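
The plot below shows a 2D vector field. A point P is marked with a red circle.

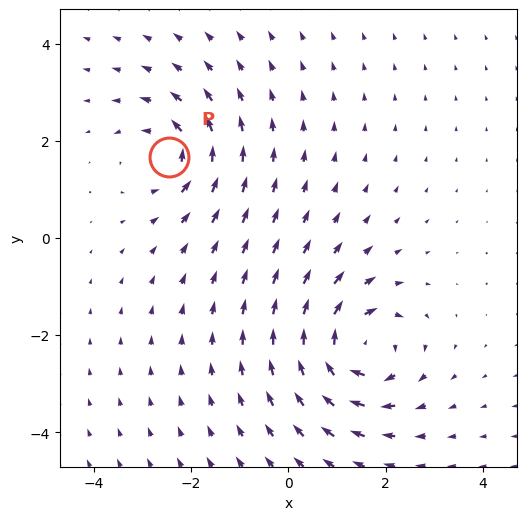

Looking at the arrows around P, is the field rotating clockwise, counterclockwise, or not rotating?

counterclockwise

Near P at (-2.5, 1.7) the arrows circulate counterclockwise. The curl (z-component) there is about +4; positive curl means counterclockwise rotation.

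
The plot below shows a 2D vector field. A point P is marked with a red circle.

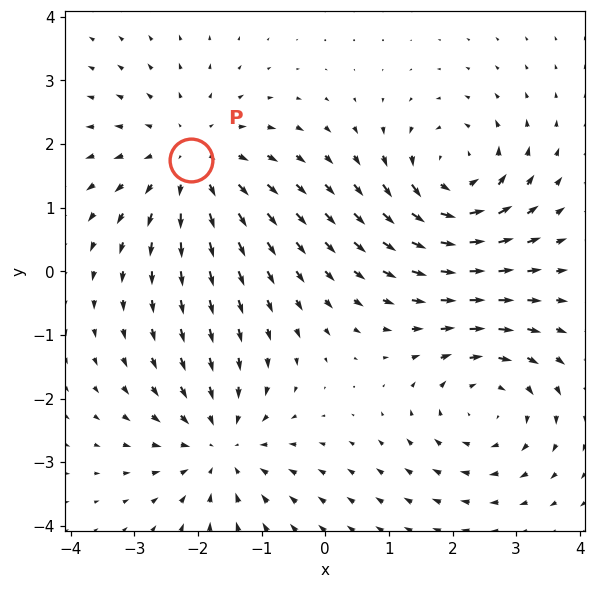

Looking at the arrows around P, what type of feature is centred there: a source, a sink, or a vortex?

source

At P (-2.1, 1.7) the arrows spread outward. Divergence about +4, curl ≈0 — positive divergence with near-zero curl is a source.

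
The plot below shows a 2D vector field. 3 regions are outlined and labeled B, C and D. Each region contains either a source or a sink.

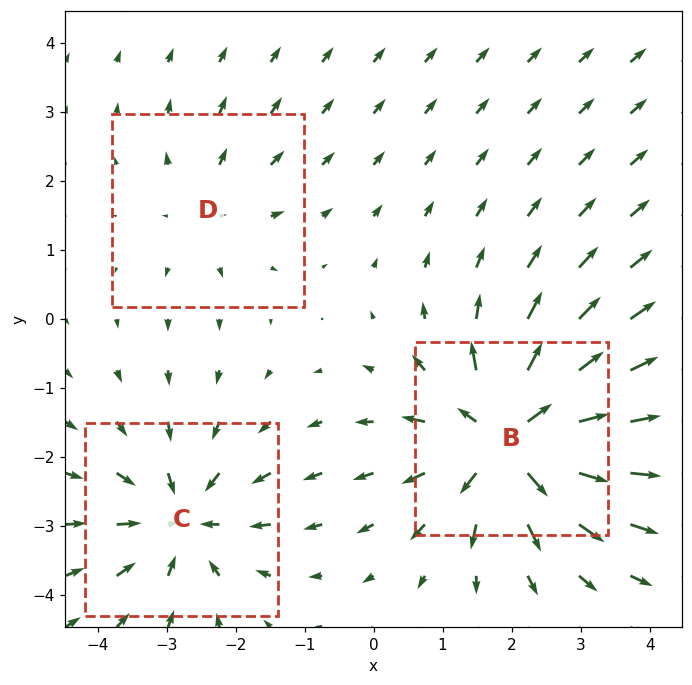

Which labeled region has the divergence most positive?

B

Divergence at each region's feature centre — B: about +6, C: about -4, D: about +2. Region B is most positive.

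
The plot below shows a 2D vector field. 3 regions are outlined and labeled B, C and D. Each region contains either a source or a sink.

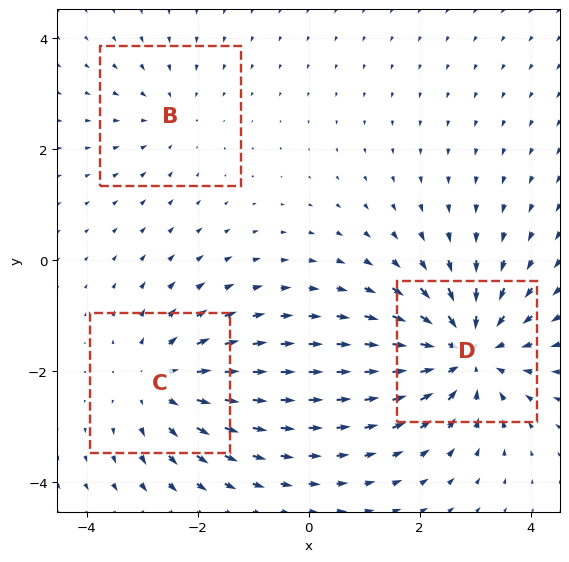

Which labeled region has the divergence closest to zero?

Divergence at each region's feature centre — B: about -2, C: about +3, D: about -5. Region B is closest to zero.

B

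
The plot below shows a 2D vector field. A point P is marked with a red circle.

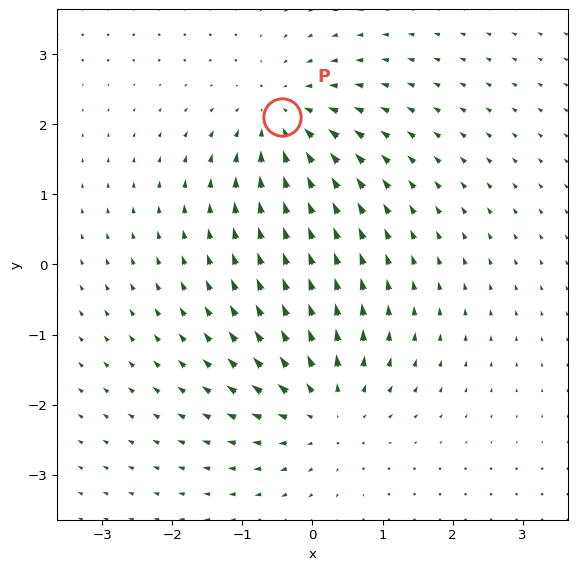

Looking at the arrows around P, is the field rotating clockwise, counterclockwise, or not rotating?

Near P at (-0.4, 2.1) the arrows show no circulation. The curl there is ≈0.

not rotating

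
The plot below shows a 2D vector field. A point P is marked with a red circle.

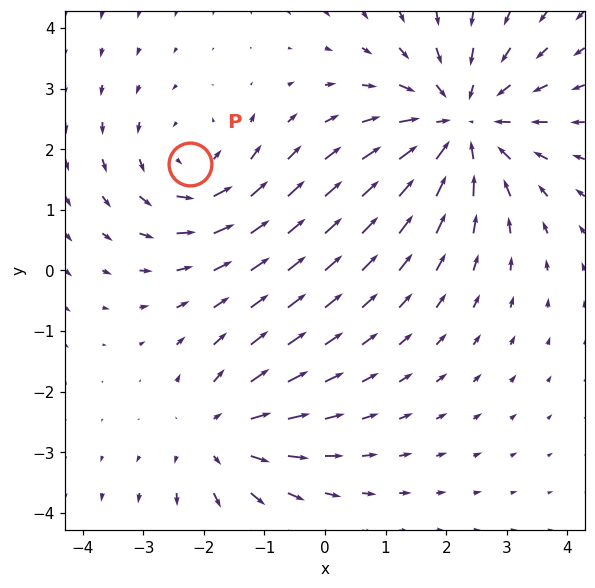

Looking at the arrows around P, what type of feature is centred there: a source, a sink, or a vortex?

At P (-2.2, 1.8) the arrows circulate counterclockwise. Divergence ≈0, curl about +3 — near-zero divergence with nonzero curl is a vortex.

vortex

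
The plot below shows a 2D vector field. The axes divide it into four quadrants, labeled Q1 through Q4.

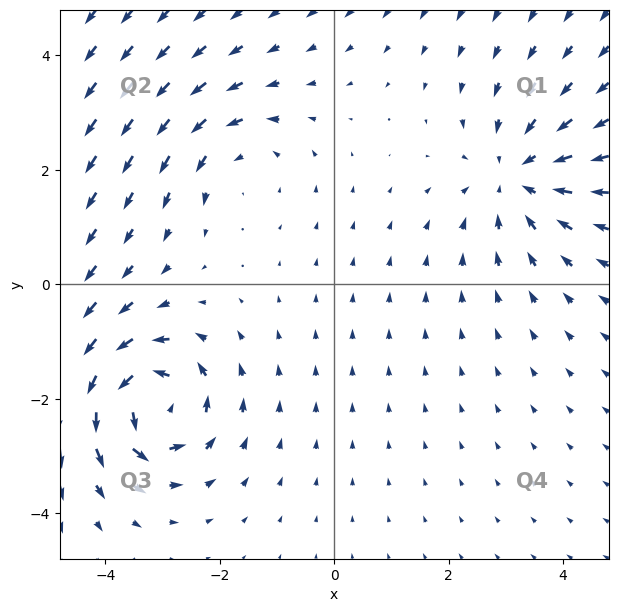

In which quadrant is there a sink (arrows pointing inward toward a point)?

The sink sits at approximately (3.2, 1.9), which lies in quadrant Q1. The divergence there is about -4, negative as expected for a sink.

Q1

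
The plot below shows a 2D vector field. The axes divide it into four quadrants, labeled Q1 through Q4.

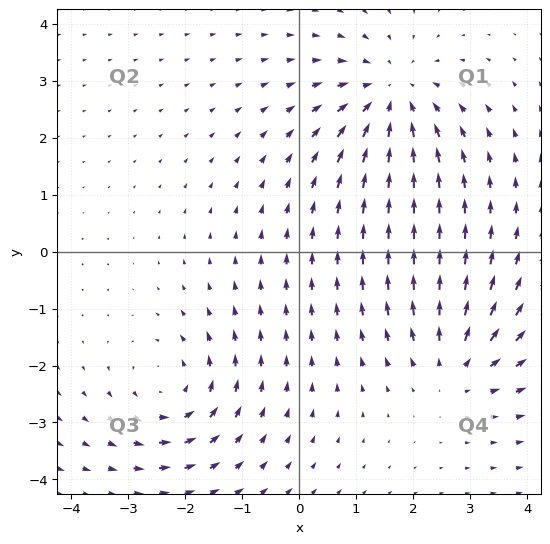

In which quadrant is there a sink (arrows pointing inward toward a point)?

Q1

The sink sits at approximately (1.6, 2.7), which lies in quadrant Q1. The divergence there is about -3, negative as expected for a sink.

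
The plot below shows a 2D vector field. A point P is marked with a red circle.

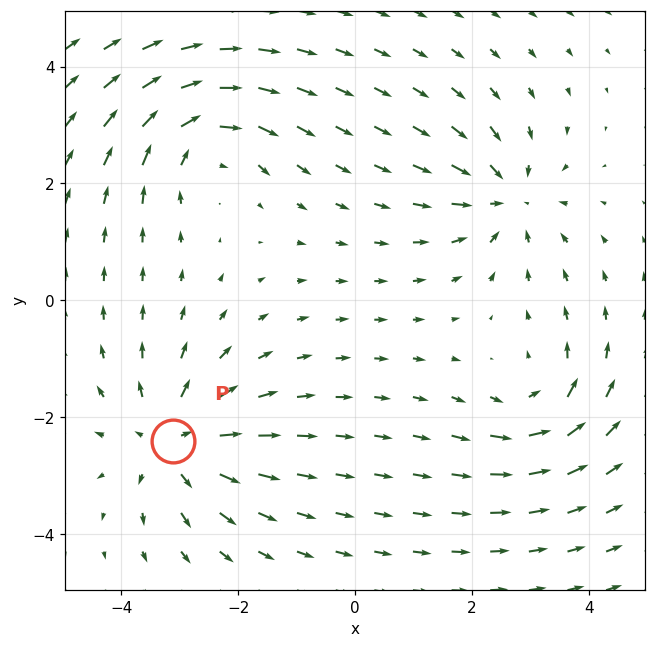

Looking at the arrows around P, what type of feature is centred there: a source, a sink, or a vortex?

source

At P (-3.1, -2.4) the arrows spread outward. Divergence about +4, curl ≈0 — positive divergence with near-zero curl is a source.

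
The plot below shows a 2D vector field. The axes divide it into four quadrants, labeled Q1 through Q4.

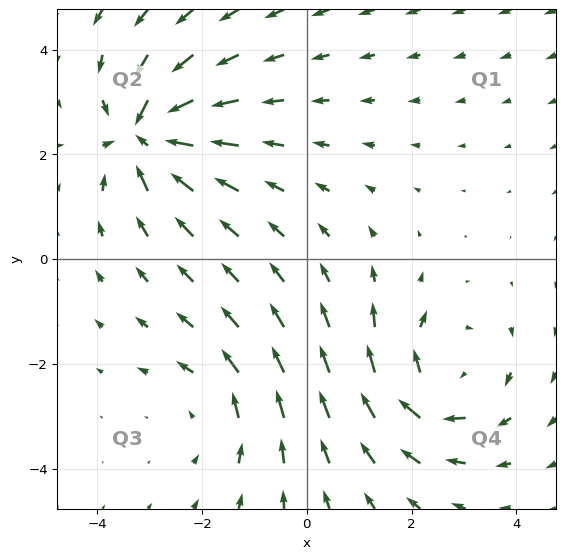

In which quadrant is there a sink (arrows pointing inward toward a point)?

The sink sits at approximately (-3.1, 2.3), which lies in quadrant Q2. The divergence there is about -6, negative as expected for a sink.

Q2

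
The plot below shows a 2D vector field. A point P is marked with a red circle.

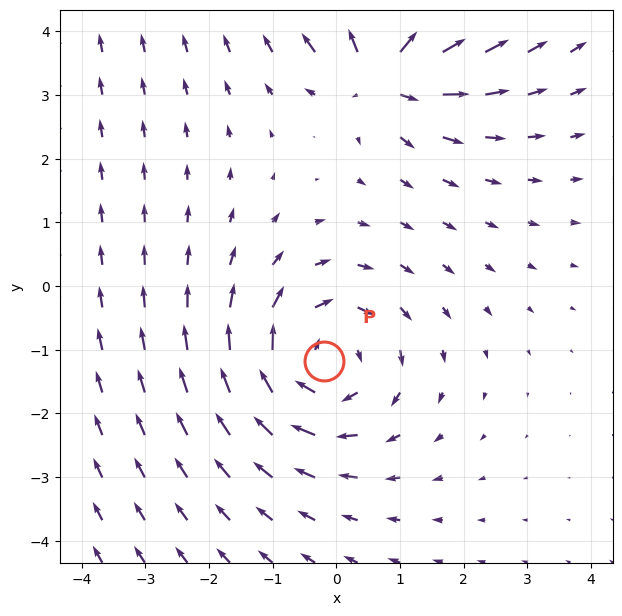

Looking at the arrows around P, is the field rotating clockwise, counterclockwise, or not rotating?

clockwise

Near P at (-0.2, -1.2) the arrows circulate clockwise. The curl (z-component) there is about -4; negative curl means clockwise rotation.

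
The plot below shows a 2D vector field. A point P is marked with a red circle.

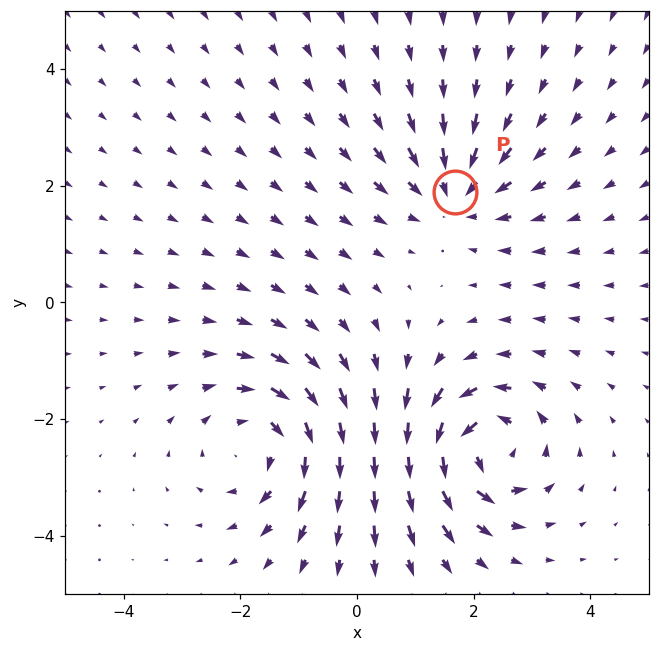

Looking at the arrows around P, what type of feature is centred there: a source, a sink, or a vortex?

sink

At P (1.7, 1.9) the arrows converge inward. Divergence about -4, curl ≈0 — negative divergence with near-zero curl is a sink.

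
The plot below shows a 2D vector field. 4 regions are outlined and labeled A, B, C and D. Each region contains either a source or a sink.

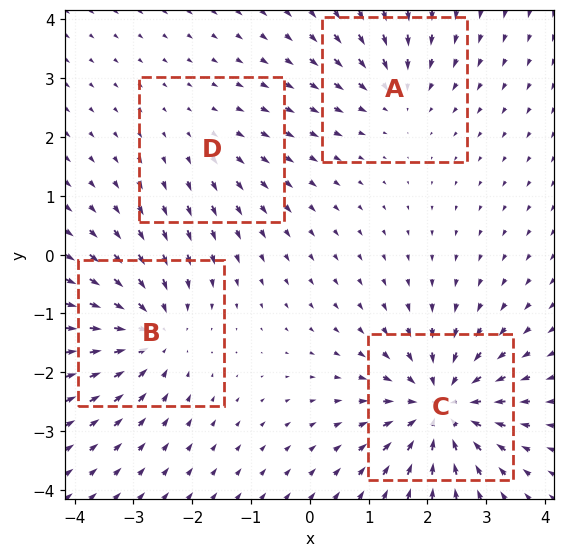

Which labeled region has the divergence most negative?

Divergence at each region's feature centre — A: about -4, B: about -6, C: about -7, D: about +2. Region C is most negative.

C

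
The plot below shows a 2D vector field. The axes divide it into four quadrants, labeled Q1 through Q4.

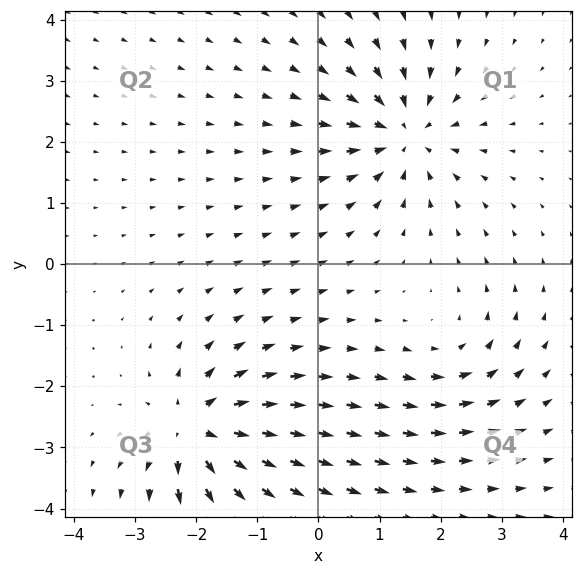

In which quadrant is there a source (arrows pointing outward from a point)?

The source sits at approximately (-2.0, -2.7), which lies in quadrant Q3. The divergence there is about +7, positive as expected for a source.

Q3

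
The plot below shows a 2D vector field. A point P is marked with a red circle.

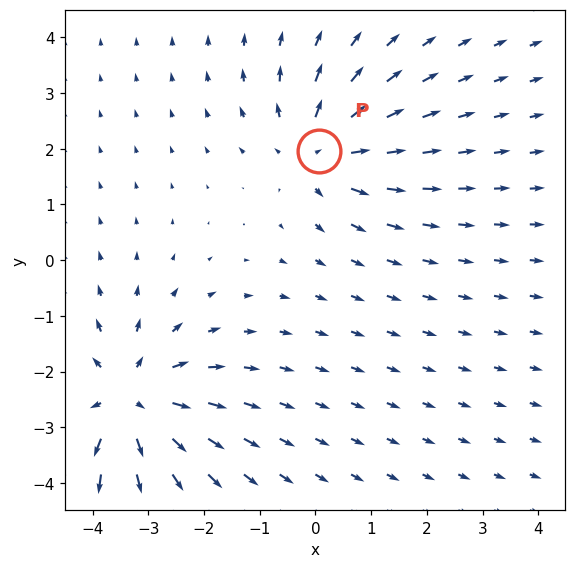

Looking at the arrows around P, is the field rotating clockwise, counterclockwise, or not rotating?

Near P at (0.1, 2.0) the arrows show no circulation. The curl there is ≈0.

not rotating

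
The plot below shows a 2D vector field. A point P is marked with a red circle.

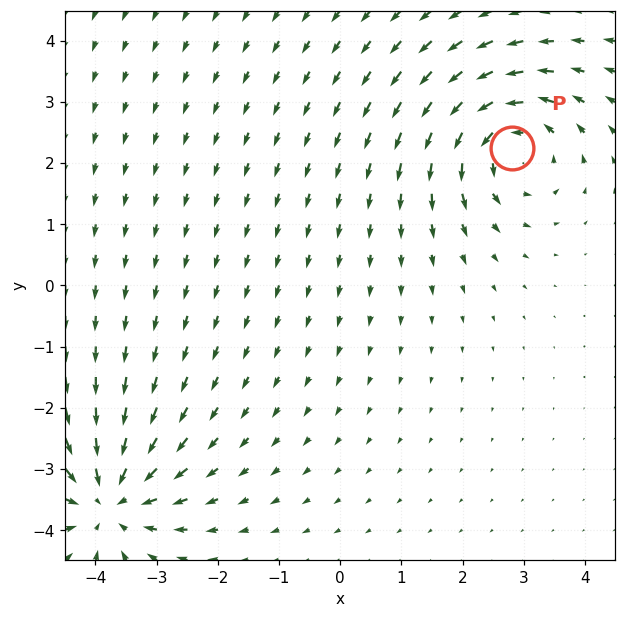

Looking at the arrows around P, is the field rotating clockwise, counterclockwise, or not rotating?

counterclockwise

Near P at (2.8, 2.2) the arrows circulate counterclockwise. The curl (z-component) there is about +5; positive curl means counterclockwise rotation.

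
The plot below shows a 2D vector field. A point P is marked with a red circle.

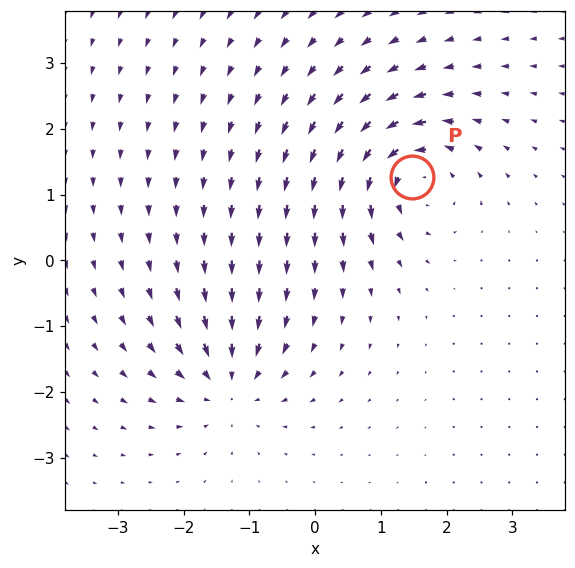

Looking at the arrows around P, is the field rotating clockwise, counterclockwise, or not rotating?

counterclockwise

Near P at (1.5, 1.3) the arrows circulate counterclockwise. The curl (z-component) there is about +5; positive curl means counterclockwise rotation.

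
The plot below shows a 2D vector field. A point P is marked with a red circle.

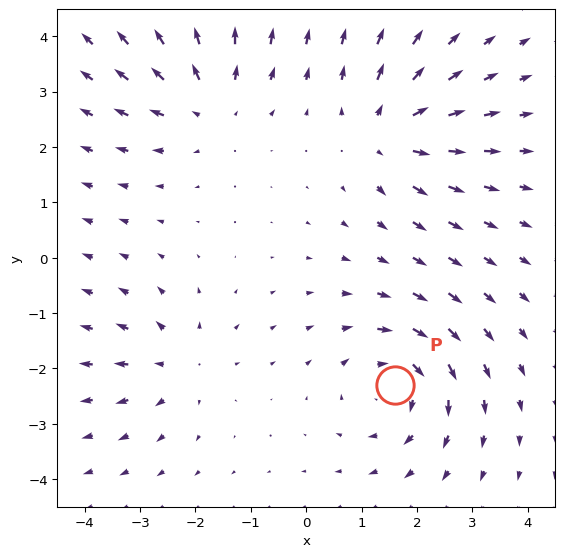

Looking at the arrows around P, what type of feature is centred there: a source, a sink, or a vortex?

vortex

At P (1.6, -2.3) the arrows circulate clockwise. Divergence ≈0, curl about -5 — near-zero divergence with nonzero curl is a vortex.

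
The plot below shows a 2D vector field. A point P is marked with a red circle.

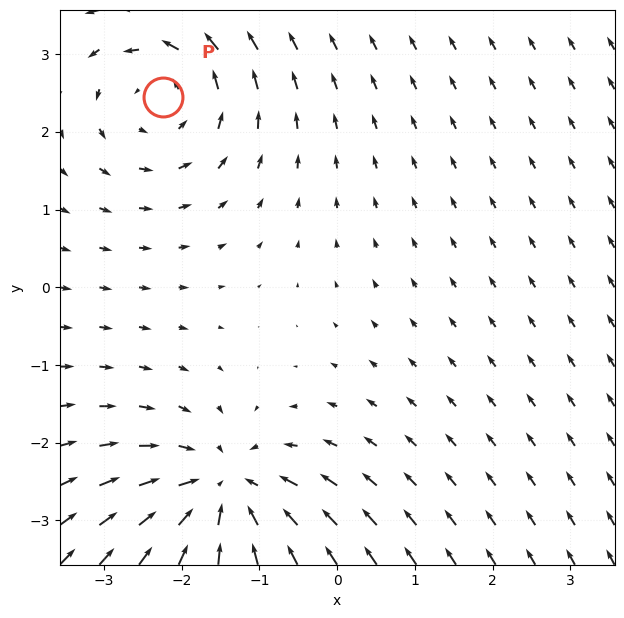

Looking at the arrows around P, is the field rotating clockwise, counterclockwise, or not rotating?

counterclockwise

Near P at (-2.2, 2.5) the arrows circulate counterclockwise. The curl (z-component) there is about +3; positive curl means counterclockwise rotation.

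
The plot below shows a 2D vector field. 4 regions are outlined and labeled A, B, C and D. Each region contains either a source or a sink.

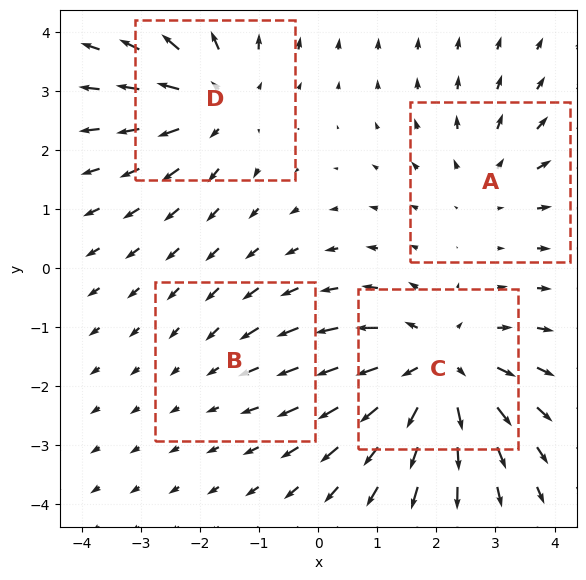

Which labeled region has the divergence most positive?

Divergence at each region's feature centre — A: about +3, B: about -2, C: about +6, D: about +5. Region C is most positive.

C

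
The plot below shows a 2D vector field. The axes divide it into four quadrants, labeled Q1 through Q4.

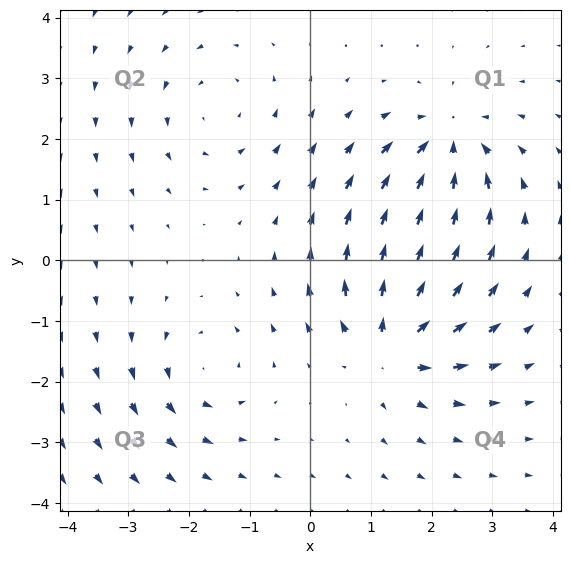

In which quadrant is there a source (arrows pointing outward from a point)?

The source sits at approximately (1.3, -1.4), which lies in quadrant Q4. The divergence there is about +7, positive as expected for a source.

Q4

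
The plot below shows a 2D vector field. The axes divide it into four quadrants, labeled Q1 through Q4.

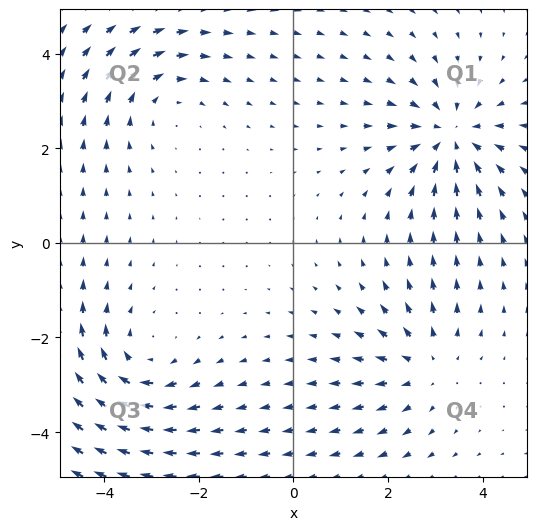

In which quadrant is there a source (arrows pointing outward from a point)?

Q4

The source sits at approximately (2.8, -2.6), which lies in quadrant Q4. The divergence there is about +3, positive as expected for a source.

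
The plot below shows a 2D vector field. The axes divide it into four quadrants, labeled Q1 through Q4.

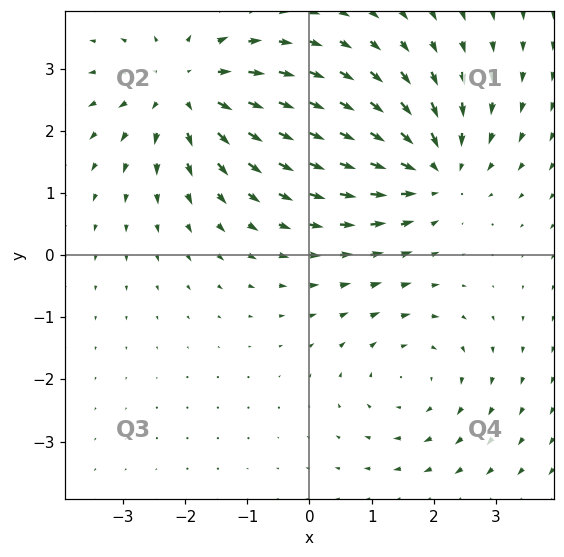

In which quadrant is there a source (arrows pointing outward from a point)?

Q2

The source sits at approximately (-2.0, 2.7), which lies in quadrant Q2. The divergence there is about +4, positive as expected for a source.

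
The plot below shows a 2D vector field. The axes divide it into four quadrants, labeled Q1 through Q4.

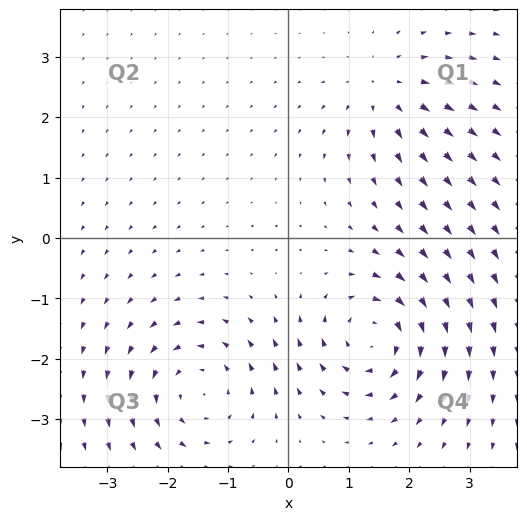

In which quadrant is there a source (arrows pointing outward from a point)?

The source sits at approximately (1.6, 2.4), which lies in quadrant Q1. The divergence there is about +4, positive as expected for a source.

Q1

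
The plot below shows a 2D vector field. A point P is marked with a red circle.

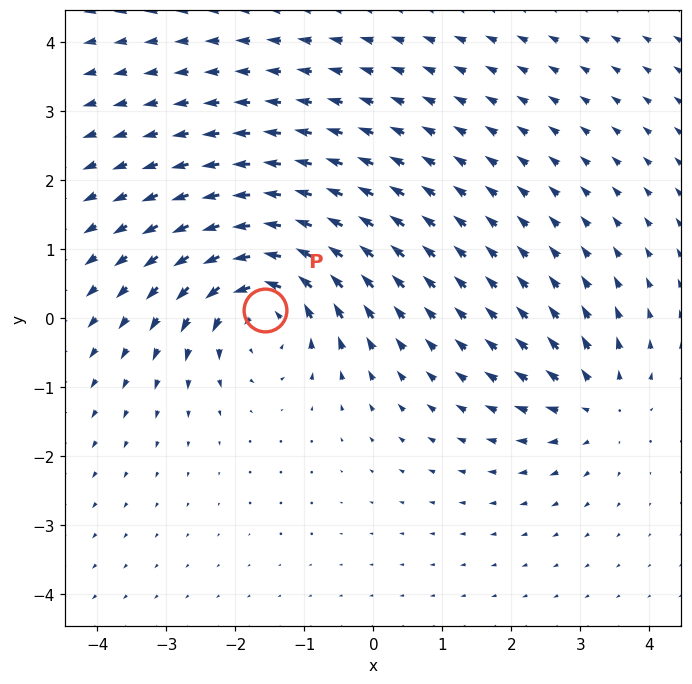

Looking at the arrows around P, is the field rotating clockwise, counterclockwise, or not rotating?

counterclockwise

Near P at (-1.6, 0.1) the arrows circulate counterclockwise. The curl (z-component) there is about +6; positive curl means counterclockwise rotation.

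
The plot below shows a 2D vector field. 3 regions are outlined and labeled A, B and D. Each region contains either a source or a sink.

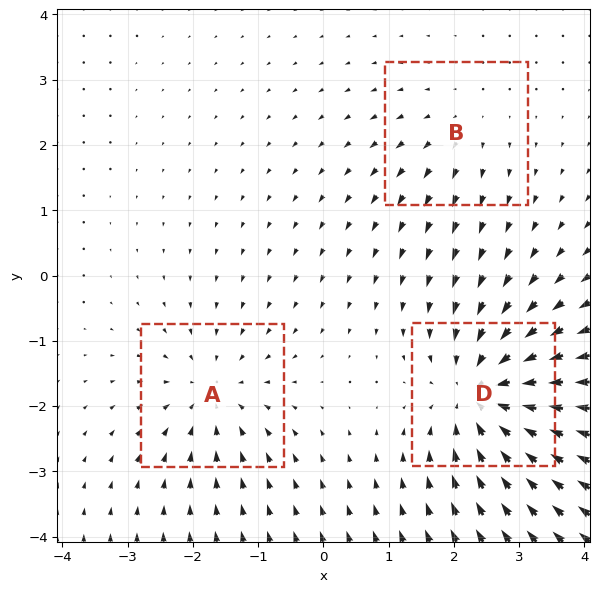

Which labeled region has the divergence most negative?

D

Divergence at each region's feature centre — A: about -3, B: about +2, D: about -5. Region D is most negative.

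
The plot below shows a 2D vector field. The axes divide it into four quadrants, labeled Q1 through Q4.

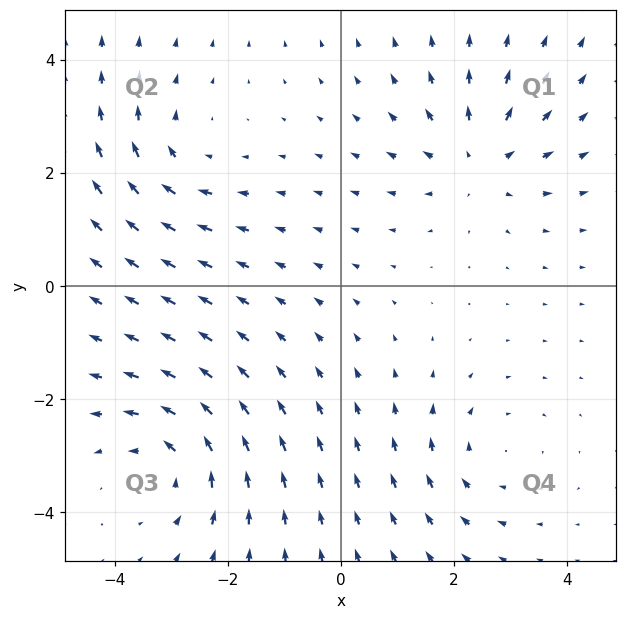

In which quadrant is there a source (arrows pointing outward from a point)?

Q1

The source sits at approximately (2.4, 2.2), which lies in quadrant Q1. The divergence there is about +3, positive as expected for a source.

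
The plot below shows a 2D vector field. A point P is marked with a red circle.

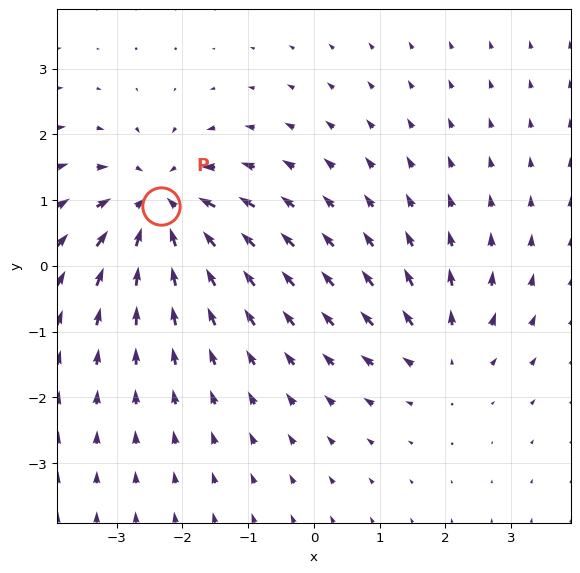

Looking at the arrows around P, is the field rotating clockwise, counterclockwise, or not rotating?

not rotating

Near P at (-2.3, 0.9) the arrows show no circulation. The curl there is ≈0.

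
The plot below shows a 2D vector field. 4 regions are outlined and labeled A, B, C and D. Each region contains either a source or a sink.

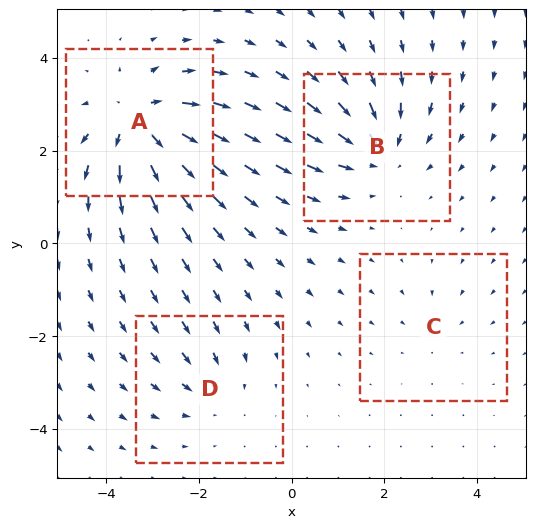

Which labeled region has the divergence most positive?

Divergence at each region's feature centre — A: about +7, B: about -5, C: about -2, D: about -3. Region A is most positive.

A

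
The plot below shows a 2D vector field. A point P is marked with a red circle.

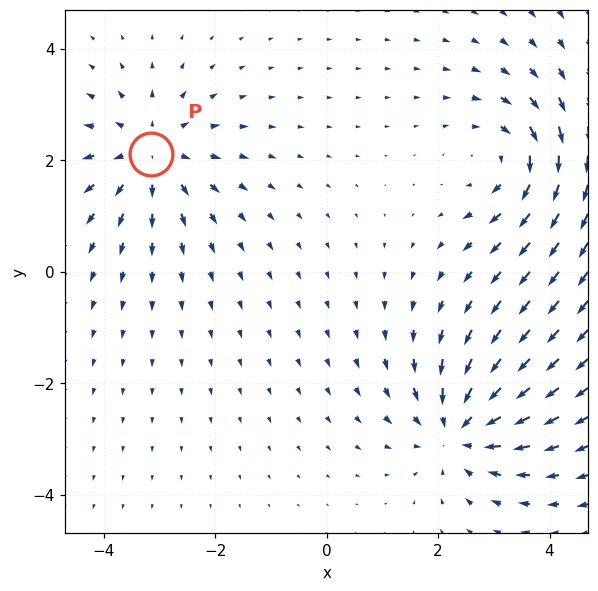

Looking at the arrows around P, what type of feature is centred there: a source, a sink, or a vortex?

source

At P (-3.2, 2.1) the arrows spread outward. Divergence about +4, curl ≈0 — positive divergence with near-zero curl is a source.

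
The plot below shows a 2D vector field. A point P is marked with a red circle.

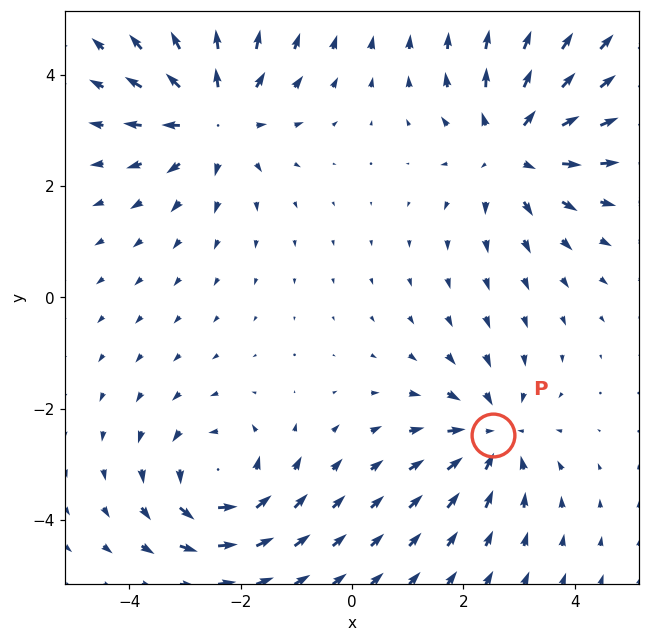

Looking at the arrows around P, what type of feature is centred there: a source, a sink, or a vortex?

sink

At P (2.5, -2.5) the arrows converge inward. Divergence about -3, curl ≈0 — negative divergence with near-zero curl is a sink.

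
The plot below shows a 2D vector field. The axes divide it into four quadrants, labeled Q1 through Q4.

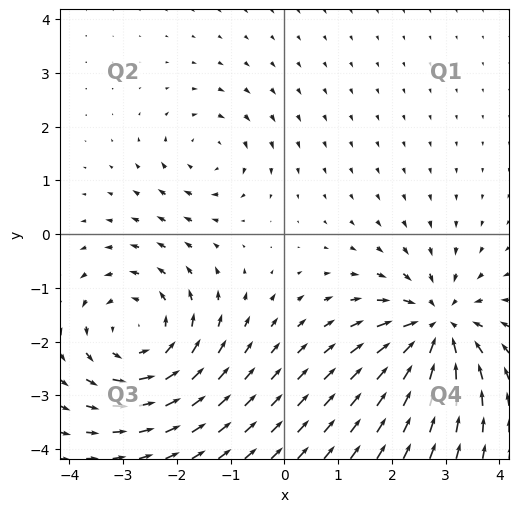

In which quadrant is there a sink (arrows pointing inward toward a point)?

Q4

The sink sits at approximately (2.8, -1.7), which lies in quadrant Q4. The divergence there is about -5, negative as expected for a sink.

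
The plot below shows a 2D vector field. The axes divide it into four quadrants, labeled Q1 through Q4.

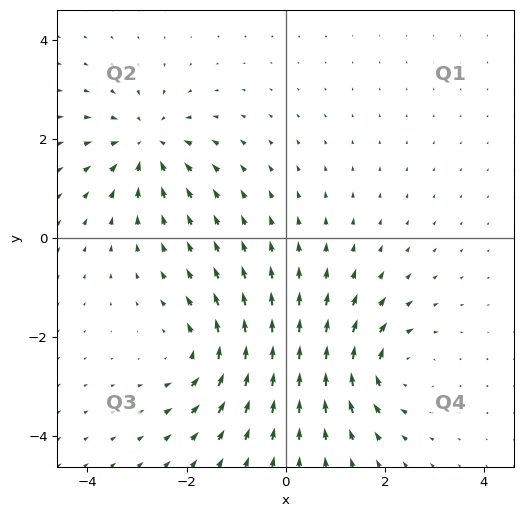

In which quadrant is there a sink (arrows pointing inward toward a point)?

Q2

The sink sits at approximately (-2.8, 1.9), which lies in quadrant Q2. The divergence there is about -4, negative as expected for a sink.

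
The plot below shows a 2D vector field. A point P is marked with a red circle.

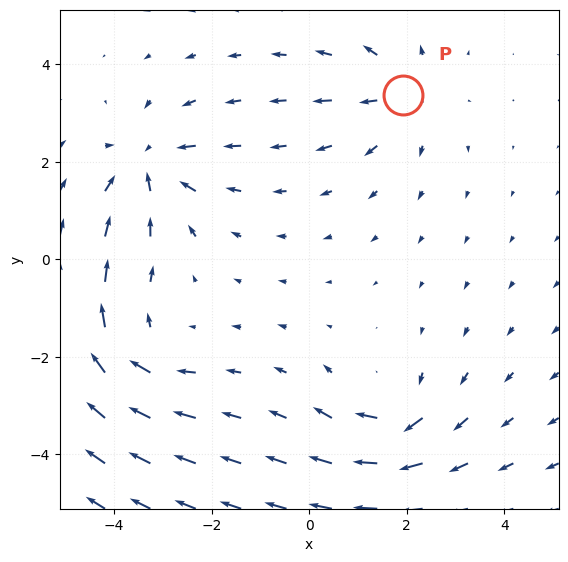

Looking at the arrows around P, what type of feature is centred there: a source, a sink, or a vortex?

At P (1.9, 3.4) the arrows spread outward. Divergence about +3, curl ≈0 — positive divergence with near-zero curl is a source.

source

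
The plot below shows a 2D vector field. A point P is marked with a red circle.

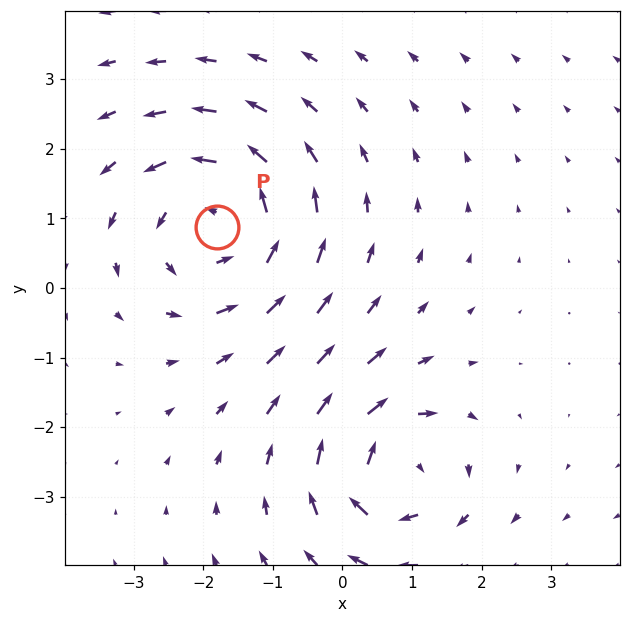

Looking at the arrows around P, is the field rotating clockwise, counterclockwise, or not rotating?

counterclockwise

Near P at (-1.8, 0.9) the arrows circulate counterclockwise. The curl (z-component) there is about +3; positive curl means counterclockwise rotation.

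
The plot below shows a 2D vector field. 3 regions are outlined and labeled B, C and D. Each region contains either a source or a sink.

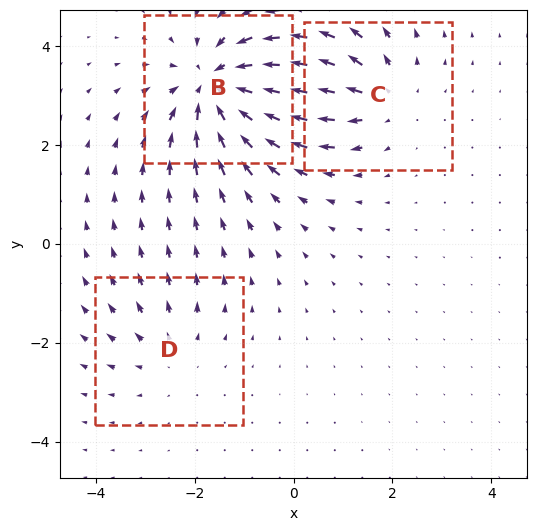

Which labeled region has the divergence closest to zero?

D

Divergence at each region's feature centre — B: about -4, C: about +3, D: about +2. Region D is closest to zero.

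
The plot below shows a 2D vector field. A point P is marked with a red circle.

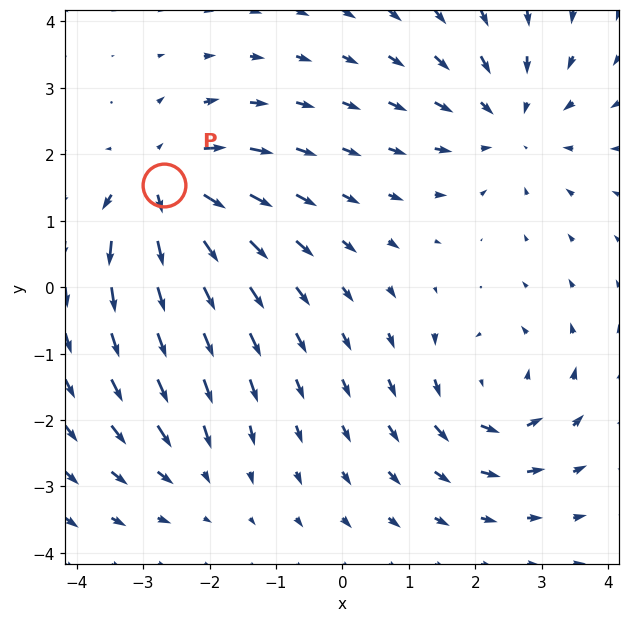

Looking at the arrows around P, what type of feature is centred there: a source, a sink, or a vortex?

At P (-2.7, 1.5) the arrows spread outward. Divergence about +7, curl ≈0 — positive divergence with near-zero curl is a source.

source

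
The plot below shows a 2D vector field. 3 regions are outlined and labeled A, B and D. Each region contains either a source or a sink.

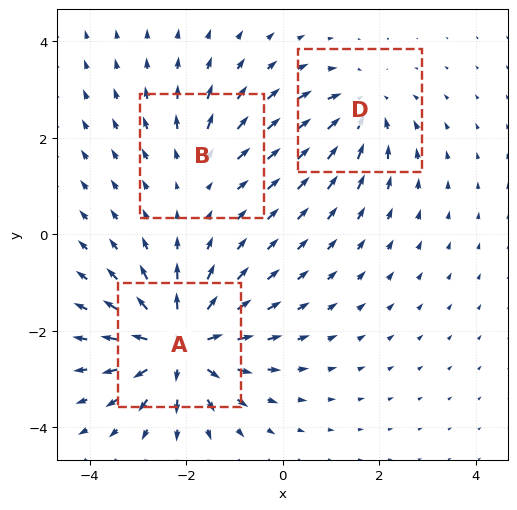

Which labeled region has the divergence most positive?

Divergence at each region's feature centre — A: about +6, B: about +2, D: about -3. Region A is most positive.

A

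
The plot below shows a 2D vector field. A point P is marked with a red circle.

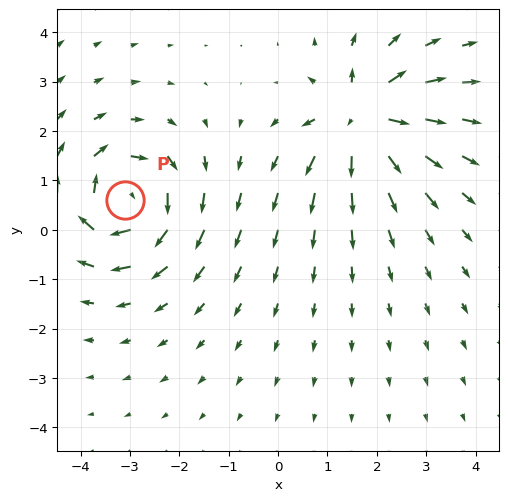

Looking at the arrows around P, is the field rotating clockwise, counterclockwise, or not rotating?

clockwise

Near P at (-3.1, 0.6) the arrows circulate clockwise. The curl (z-component) there is about -6; negative curl means clockwise rotation.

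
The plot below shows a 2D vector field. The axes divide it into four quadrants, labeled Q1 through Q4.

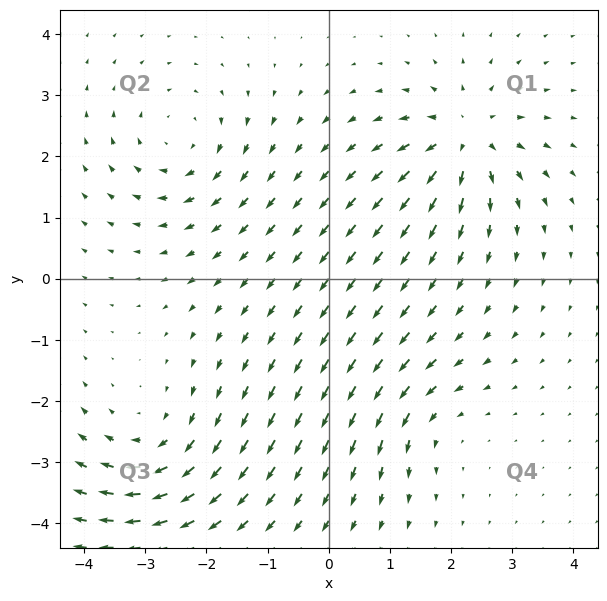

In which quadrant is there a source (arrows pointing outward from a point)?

Q1

The source sits at approximately (2.2, 2.3), which lies in quadrant Q1. The divergence there is about +6, positive as expected for a source.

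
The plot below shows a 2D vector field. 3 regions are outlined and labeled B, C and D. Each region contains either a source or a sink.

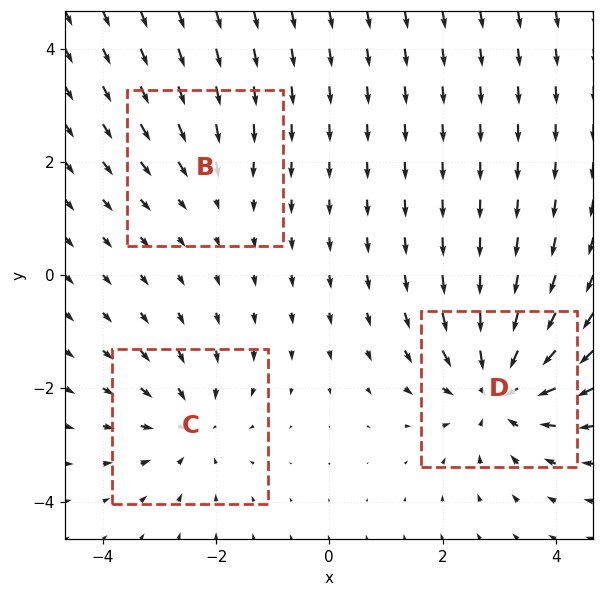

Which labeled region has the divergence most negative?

D

Divergence at each region's feature centre — B: about -2, C: about -3, D: about -5. Region D is most negative.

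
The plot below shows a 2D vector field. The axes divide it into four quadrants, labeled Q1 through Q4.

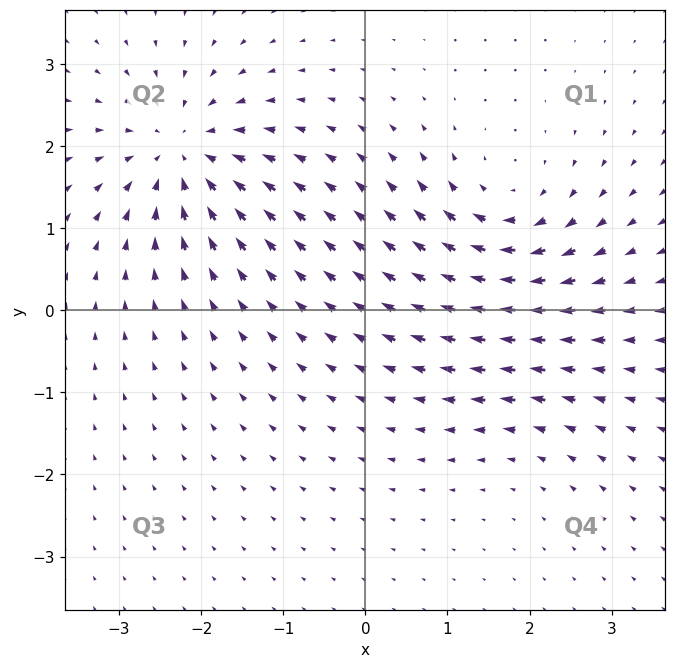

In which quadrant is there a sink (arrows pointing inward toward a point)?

Q2

The sink sits at approximately (-2.2, 1.9), which lies in quadrant Q2. The divergence there is about -6, negative as expected for a sink.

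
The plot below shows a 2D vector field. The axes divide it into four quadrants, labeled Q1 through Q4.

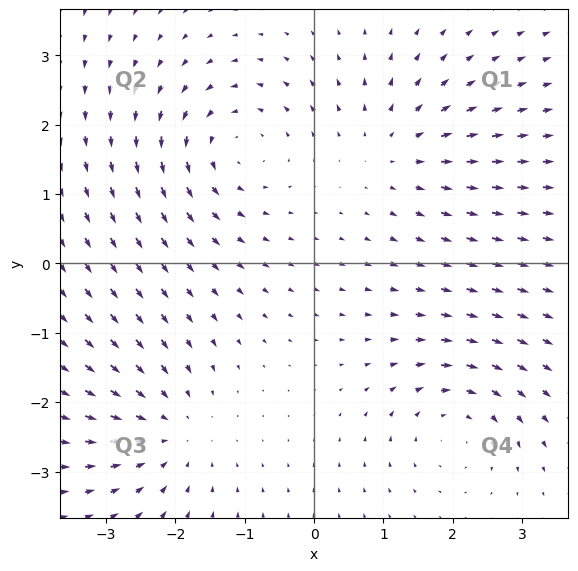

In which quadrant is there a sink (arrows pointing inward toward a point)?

The sink sits at approximately (-2.1, -2.4), which lies in quadrant Q3. The divergence there is about -4, negative as expected for a sink.

Q3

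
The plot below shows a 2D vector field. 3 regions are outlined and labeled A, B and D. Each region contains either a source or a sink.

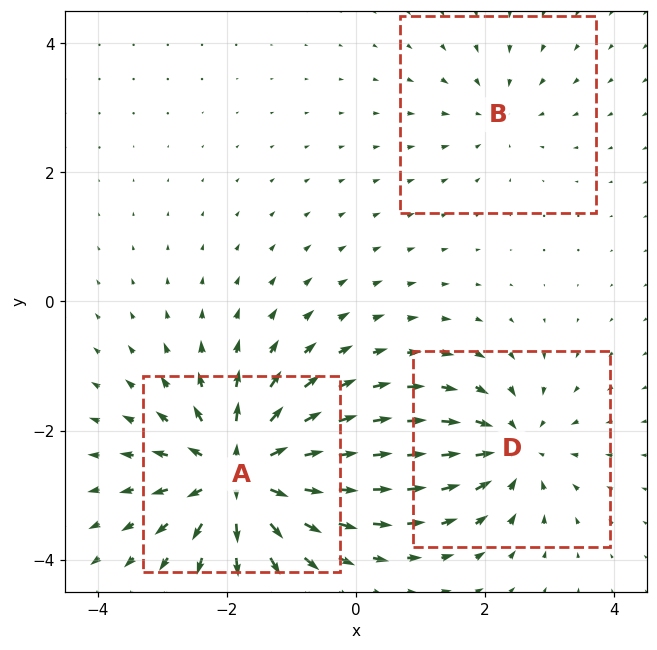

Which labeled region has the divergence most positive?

Divergence at each region's feature centre — A: about +6, B: about -2, D: about -4. Region A is most positive.

A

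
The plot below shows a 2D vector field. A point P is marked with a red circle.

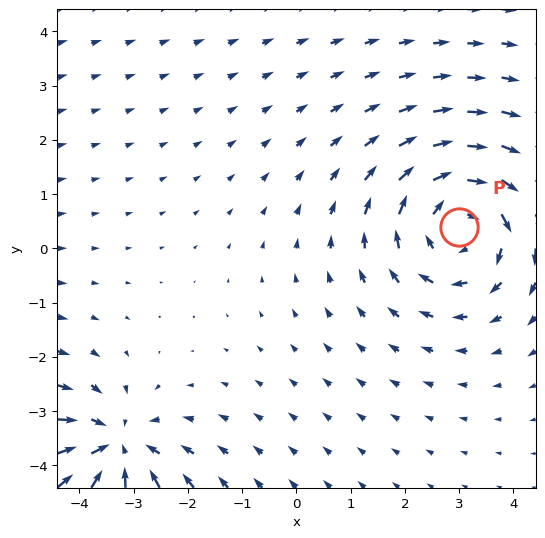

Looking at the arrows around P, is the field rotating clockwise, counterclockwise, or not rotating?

Near P at (3.0, 0.4) the arrows circulate clockwise. The curl (z-component) there is about -3; negative curl means clockwise rotation.

clockwise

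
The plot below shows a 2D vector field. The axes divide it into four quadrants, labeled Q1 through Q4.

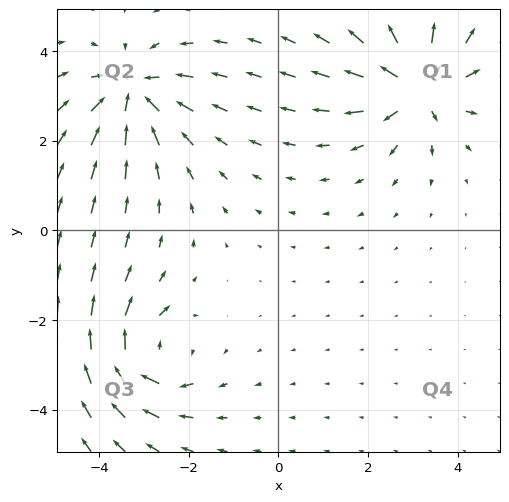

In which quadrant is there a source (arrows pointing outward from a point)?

Q1

The source sits at approximately (3.1, 3.2), which lies in quadrant Q1. The divergence there is about +6, positive as expected for a source.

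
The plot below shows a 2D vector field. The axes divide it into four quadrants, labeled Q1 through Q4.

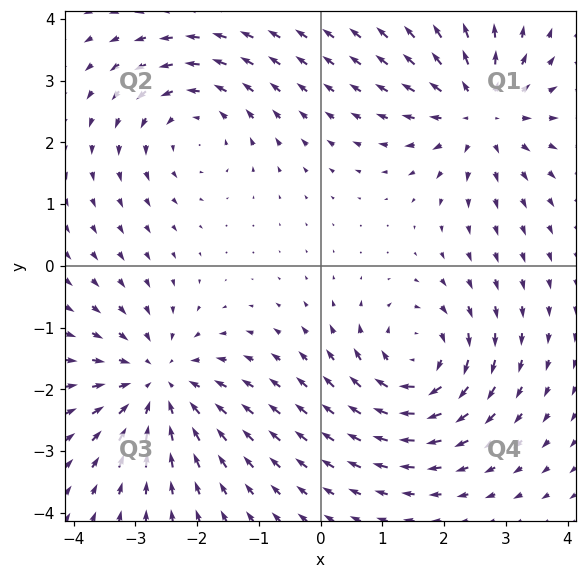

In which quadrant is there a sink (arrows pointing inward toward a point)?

The sink sits at approximately (-2.6, -1.9), which lies in quadrant Q3. The divergence there is about -4, negative as expected for a sink.

Q3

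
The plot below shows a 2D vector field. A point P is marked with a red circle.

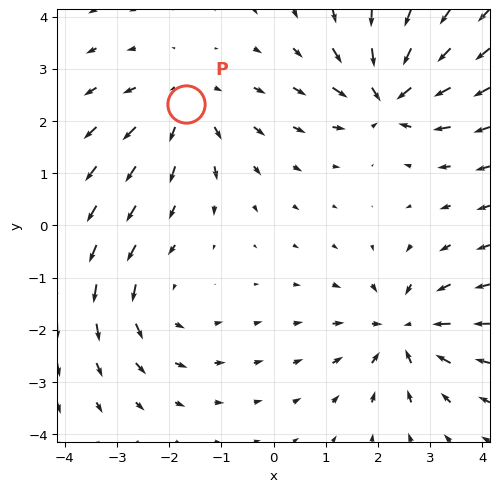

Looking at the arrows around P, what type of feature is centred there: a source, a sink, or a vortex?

source

At P (-1.7, 2.3) the arrows spread outward. Divergence about +3, curl ≈0 — positive divergence with near-zero curl is a source.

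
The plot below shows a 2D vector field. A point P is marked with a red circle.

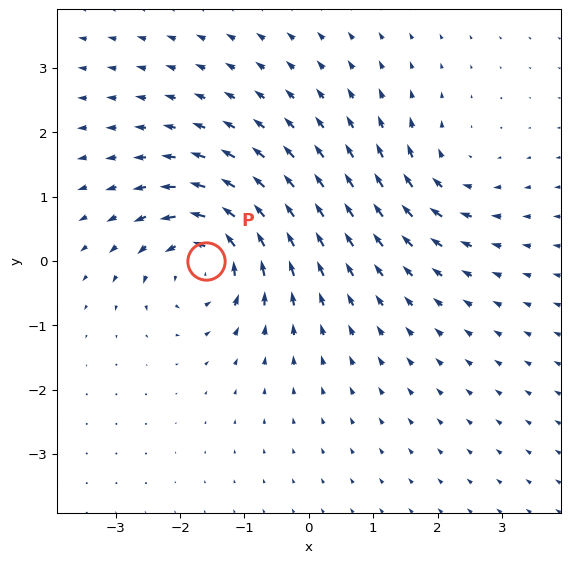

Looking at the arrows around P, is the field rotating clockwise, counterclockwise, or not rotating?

counterclockwise

Near P at (-1.6, -0.0) the arrows circulate counterclockwise. The curl (z-component) there is about +6; positive curl means counterclockwise rotation.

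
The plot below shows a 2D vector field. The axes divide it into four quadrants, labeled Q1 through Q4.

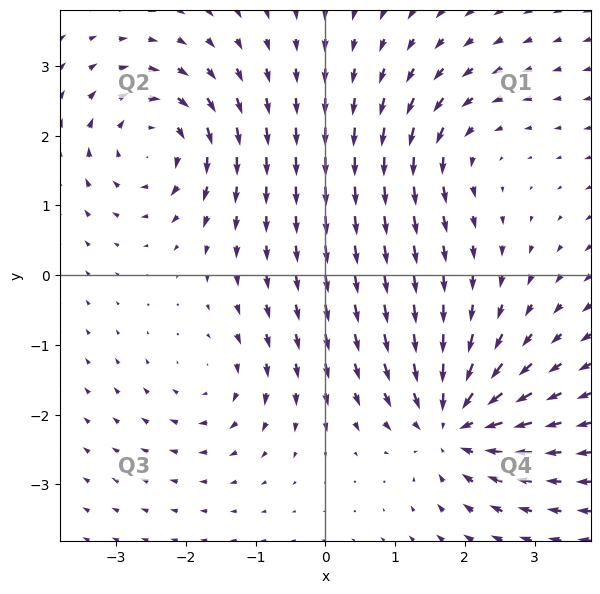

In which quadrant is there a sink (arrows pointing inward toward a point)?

Q4

The sink sits at approximately (1.8, -2.1), which lies in quadrant Q4. The divergence there is about -7, negative as expected for a sink.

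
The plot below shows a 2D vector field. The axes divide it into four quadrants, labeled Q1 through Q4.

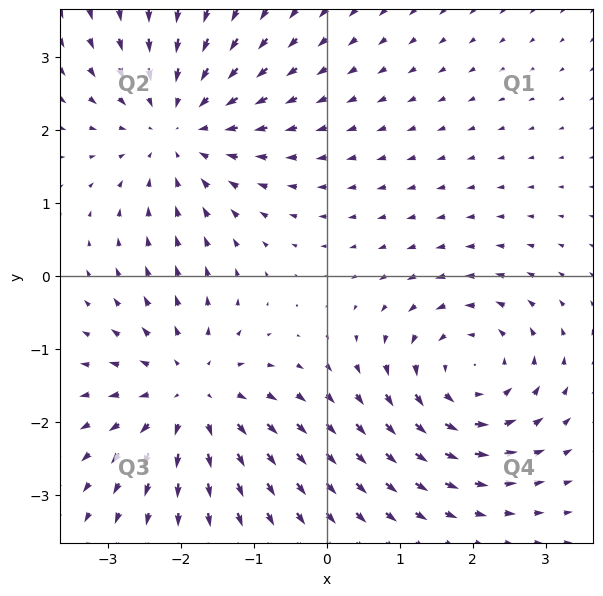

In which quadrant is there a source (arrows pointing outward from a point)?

The source sits at approximately (-1.9, -1.6), which lies in quadrant Q3. The divergence there is about +4, positive as expected for a source.

Q3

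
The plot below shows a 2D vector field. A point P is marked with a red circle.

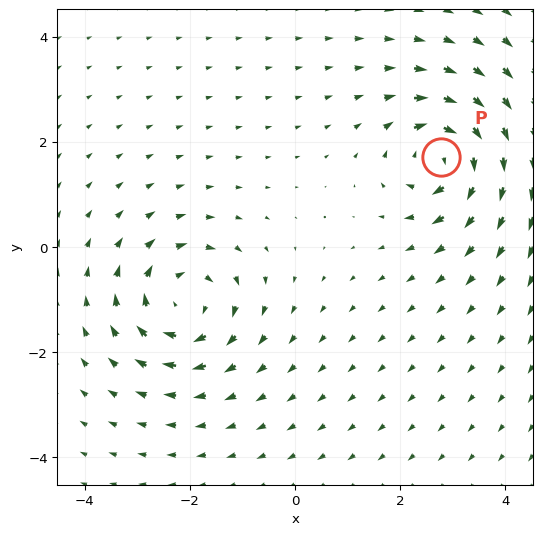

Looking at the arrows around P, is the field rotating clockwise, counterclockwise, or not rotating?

Near P at (2.8, 1.7) the arrows circulate clockwise. The curl (z-component) there is about -7; negative curl means clockwise rotation.

clockwise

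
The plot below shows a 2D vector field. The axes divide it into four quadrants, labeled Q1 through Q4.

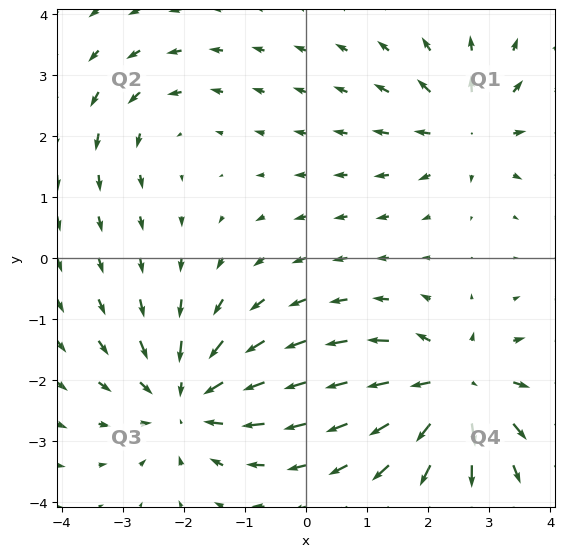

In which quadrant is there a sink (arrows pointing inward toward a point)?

Q3

The sink sits at approximately (-1.9, -2.3), which lies in quadrant Q3. The divergence there is about -4, negative as expected for a sink.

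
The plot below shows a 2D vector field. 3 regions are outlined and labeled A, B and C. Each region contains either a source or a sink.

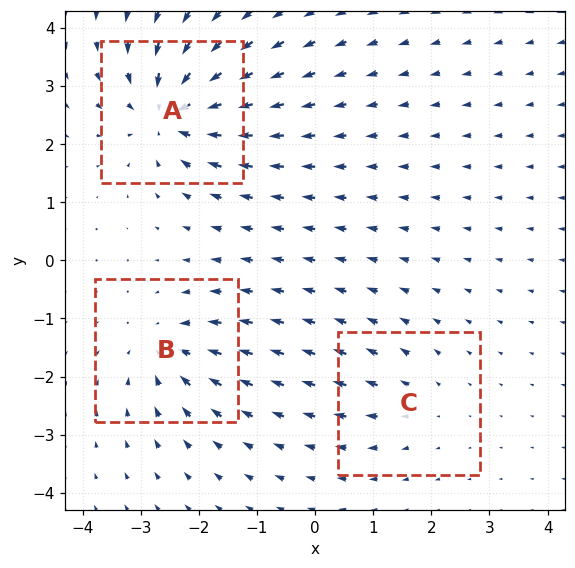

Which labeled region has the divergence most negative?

A

Divergence at each region's feature centre — A: about -6, B: about -4, C: about +2. Region A is most negative.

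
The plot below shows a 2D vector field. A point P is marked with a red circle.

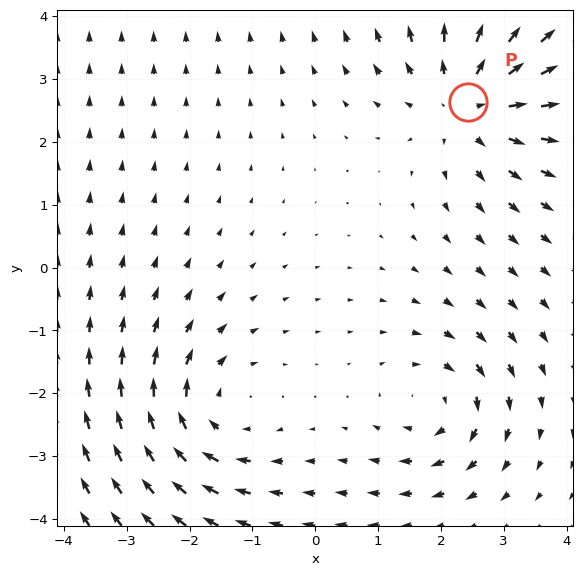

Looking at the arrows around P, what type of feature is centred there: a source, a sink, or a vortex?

At P (2.4, 2.6) the arrows spread outward. Divergence about +4, curl ≈0 — positive divergence with near-zero curl is a source.

source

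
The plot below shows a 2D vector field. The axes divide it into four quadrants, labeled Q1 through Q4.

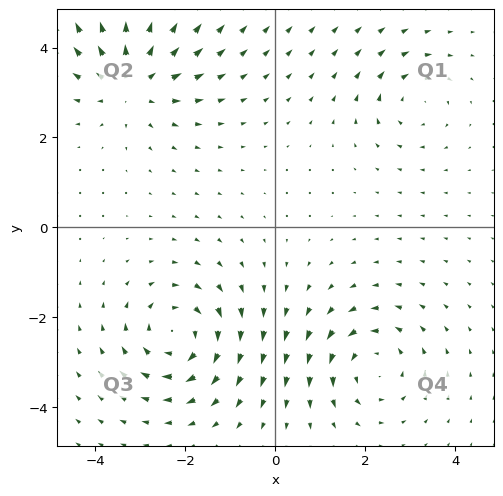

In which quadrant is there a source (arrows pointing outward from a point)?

Q2

The source sits at approximately (-3.2, 3.2), which lies in quadrant Q2. The divergence there is about +5, positive as expected for a source.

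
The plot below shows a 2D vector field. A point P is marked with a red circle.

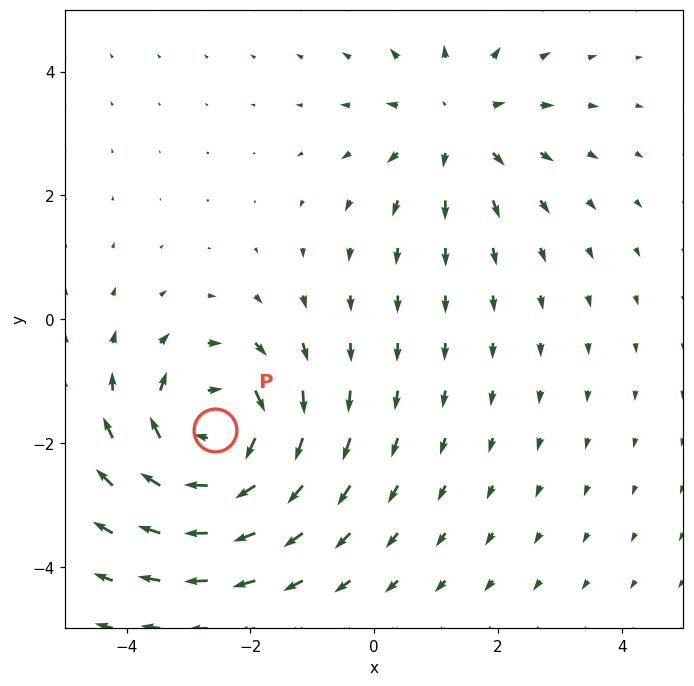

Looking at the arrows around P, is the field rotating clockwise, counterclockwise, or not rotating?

clockwise

Near P at (-2.6, -1.8) the arrows circulate clockwise. The curl (z-component) there is about -5; negative curl means clockwise rotation.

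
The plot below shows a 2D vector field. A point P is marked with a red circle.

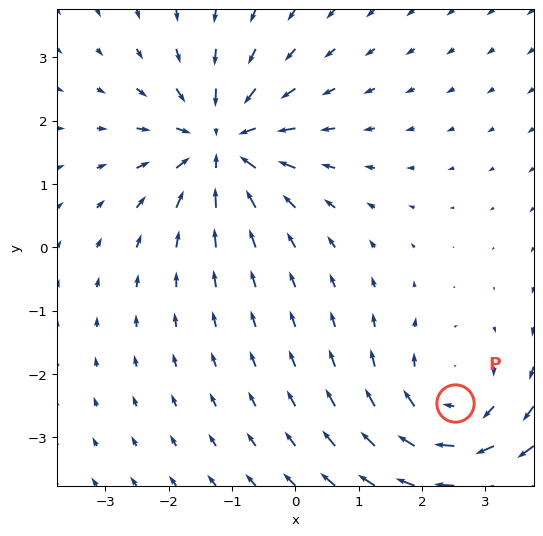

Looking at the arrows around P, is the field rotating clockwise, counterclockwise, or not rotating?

Near P at (2.5, -2.5) the arrows circulate clockwise. The curl (z-component) there is about -3; negative curl means clockwise rotation.

clockwise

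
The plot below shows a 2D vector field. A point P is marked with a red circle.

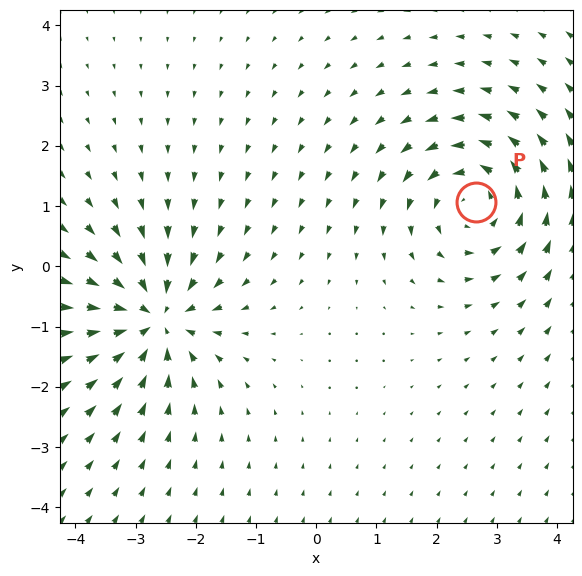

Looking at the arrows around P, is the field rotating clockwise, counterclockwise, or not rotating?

counterclockwise

Near P at (2.7, 1.1) the arrows circulate counterclockwise. The curl (z-component) there is about +4; positive curl means counterclockwise rotation.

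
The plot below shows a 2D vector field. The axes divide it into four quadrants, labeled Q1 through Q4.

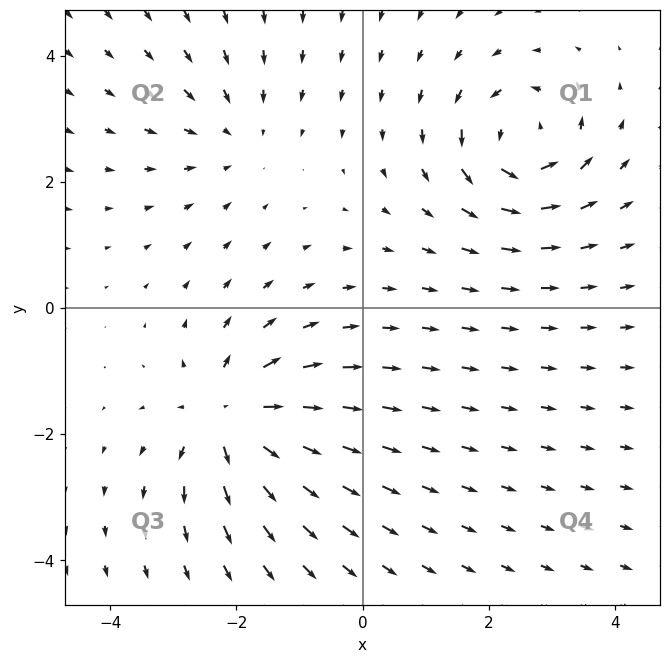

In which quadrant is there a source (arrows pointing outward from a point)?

Q3

The source sits at approximately (-2.1, -1.7), which lies in quadrant Q3. The divergence there is about +6, positive as expected for a source.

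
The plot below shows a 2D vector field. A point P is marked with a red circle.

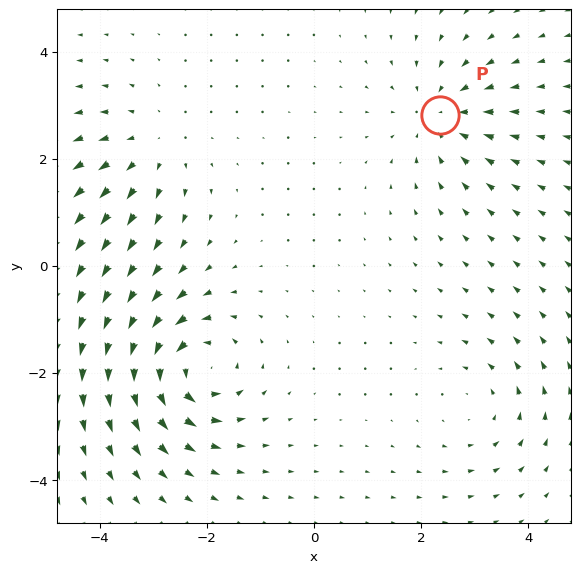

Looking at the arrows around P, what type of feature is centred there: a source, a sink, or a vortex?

At P (2.3, 2.8) the arrows converge inward. Divergence about -4, curl ≈0 — negative divergence with near-zero curl is a sink.

sink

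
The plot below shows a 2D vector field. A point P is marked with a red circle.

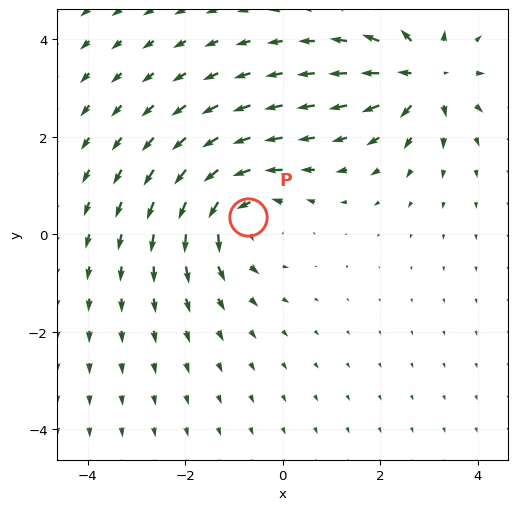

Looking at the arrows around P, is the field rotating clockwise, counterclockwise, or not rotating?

counterclockwise

Near P at (-0.7, 0.4) the arrows circulate counterclockwise. The curl (z-component) there is about +5; positive curl means counterclockwise rotation.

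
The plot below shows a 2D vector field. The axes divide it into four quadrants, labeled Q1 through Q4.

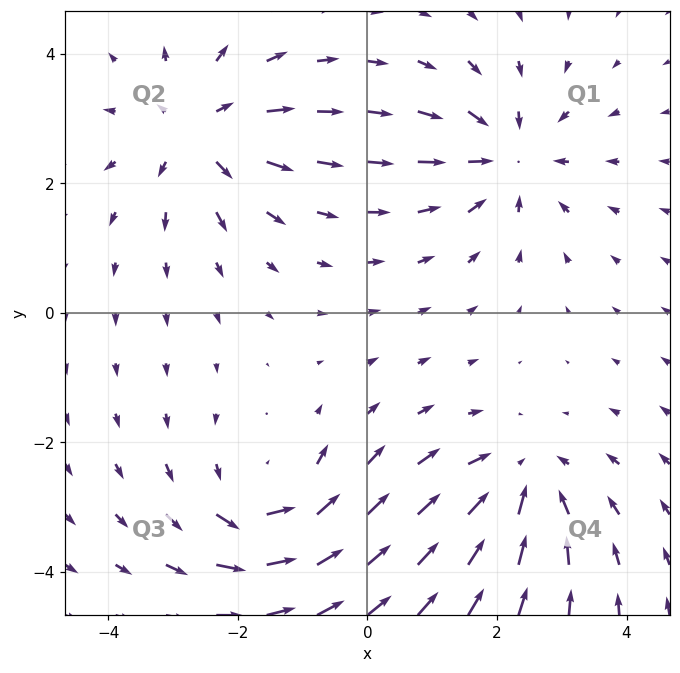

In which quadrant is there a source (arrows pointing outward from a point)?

Q2

The source sits at approximately (-2.6, 2.8), which lies in quadrant Q2. The divergence there is about +5, positive as expected for a source.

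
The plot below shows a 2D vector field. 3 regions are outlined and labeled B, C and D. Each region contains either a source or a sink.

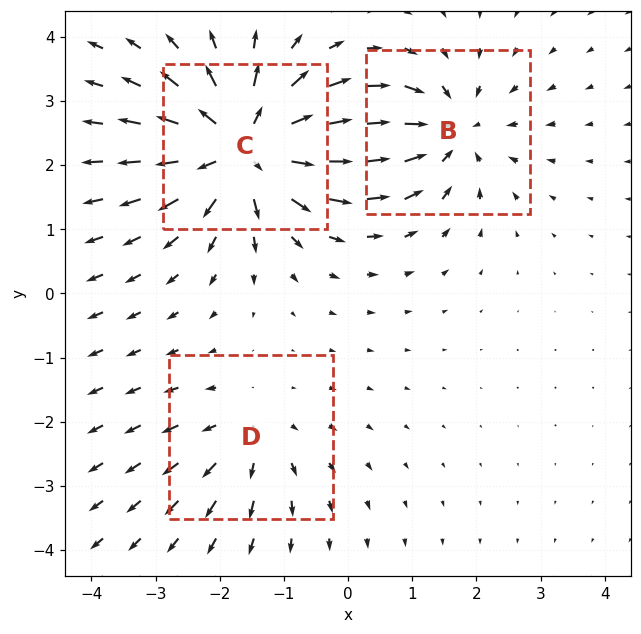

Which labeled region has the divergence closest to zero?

Divergence at each region's feature centre — B: about -3, C: about +5, D: about +2. Region D is closest to zero.

D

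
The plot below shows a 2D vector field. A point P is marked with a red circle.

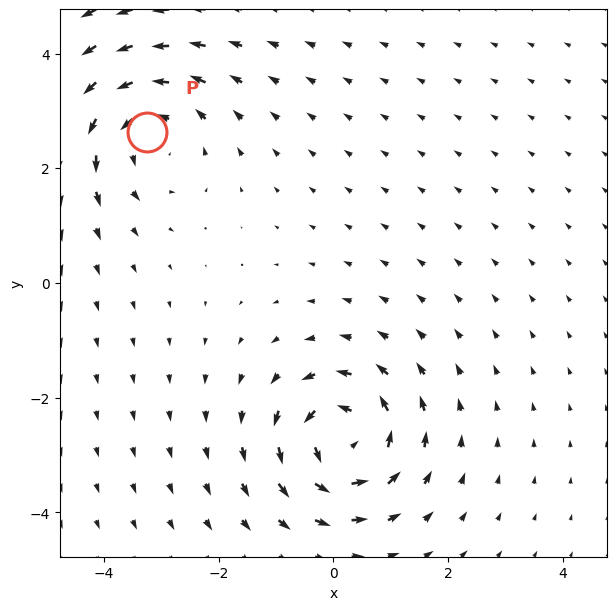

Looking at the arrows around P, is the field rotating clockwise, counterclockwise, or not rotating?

counterclockwise

Near P at (-3.2, 2.6) the arrows circulate counterclockwise. The curl (z-component) there is about +3; positive curl means counterclockwise rotation.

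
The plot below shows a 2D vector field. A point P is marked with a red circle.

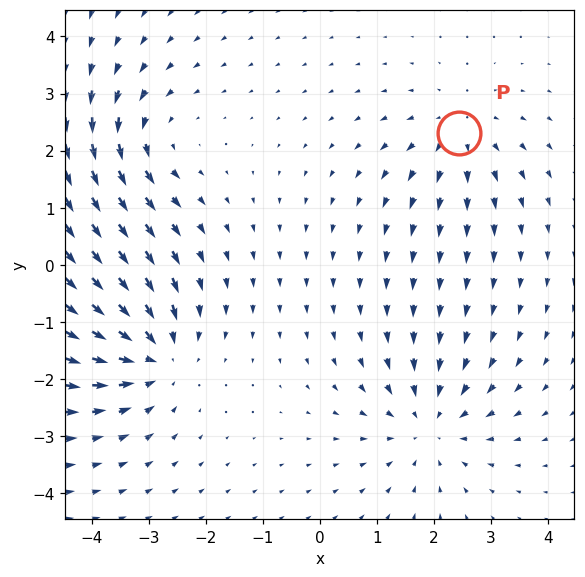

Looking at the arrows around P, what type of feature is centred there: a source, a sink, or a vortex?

source

At P (2.4, 2.3) the arrows spread outward. Divergence about +3, curl ≈0 — positive divergence with near-zero curl is a source.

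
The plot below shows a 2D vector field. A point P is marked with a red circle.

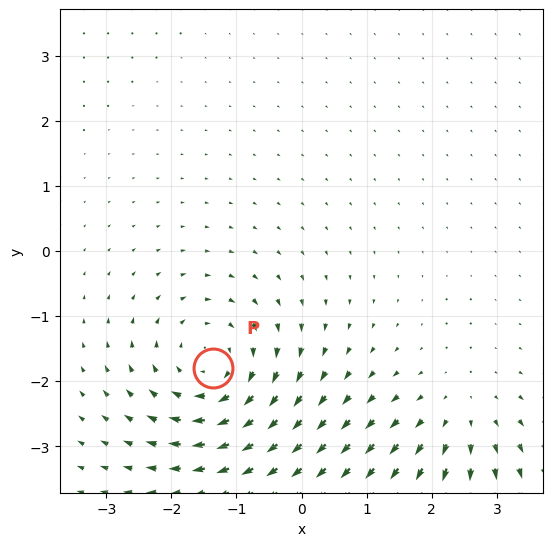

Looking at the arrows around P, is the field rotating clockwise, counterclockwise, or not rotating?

clockwise

Near P at (-1.4, -1.8) the arrows circulate clockwise. The curl (z-component) there is about -4; negative curl means clockwise rotation.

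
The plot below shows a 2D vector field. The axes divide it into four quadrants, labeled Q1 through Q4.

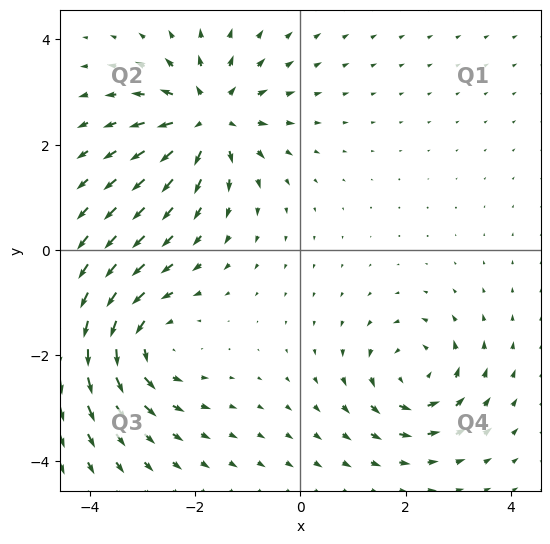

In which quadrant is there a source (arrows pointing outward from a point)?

Q2

The source sits at approximately (-1.7, 2.5), which lies in quadrant Q2. The divergence there is about +5, positive as expected for a source.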